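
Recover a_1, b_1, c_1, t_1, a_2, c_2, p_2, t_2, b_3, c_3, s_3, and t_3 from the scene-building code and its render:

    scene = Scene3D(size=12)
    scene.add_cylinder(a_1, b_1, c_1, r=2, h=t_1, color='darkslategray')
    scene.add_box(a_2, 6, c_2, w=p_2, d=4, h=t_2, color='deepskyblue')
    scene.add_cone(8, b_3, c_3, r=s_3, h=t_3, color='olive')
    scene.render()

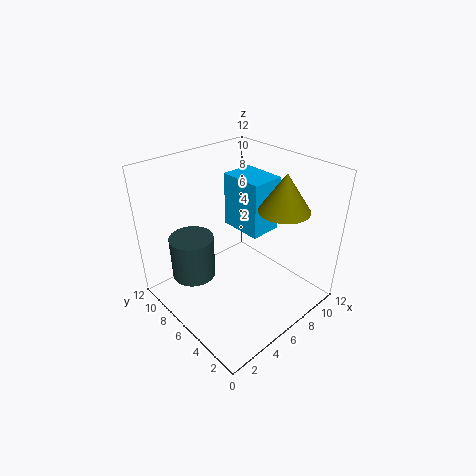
a_1 = 4, b_1 = 10, c_1 = 1, t_1 = 4, a_2 = 8, c_2 = 5, p_2 = 3, t_2 = 5, b_3 = 3, c_3 = 9, s_3 = 2, t_3 = 3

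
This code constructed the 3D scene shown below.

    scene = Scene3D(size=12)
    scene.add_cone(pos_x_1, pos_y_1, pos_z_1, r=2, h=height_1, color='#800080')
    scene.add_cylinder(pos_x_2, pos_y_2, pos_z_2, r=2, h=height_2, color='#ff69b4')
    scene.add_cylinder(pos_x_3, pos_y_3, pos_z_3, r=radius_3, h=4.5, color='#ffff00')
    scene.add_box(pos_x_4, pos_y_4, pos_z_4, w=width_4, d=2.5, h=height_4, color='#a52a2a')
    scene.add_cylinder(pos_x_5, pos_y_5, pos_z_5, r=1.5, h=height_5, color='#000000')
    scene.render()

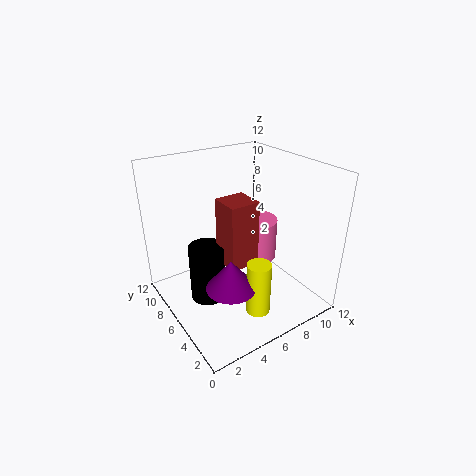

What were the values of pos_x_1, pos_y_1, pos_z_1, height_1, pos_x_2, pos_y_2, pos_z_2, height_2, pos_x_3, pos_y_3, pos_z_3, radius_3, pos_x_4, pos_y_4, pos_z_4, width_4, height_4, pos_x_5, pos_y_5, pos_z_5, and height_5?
pos_x_1 = 4; pos_y_1 = 4; pos_z_1 = 3; height_1 = 2.5; pos_x_2 = 8; pos_y_2 = 6.5; pos_z_2 = 3.5; height_2 = 3.5; pos_x_3 = 6; pos_y_3 = 3; pos_z_3 = 0.5; radius_3 = 1; pos_x_4 = 4.5; pos_y_4 = 4.5; pos_z_4 = 4; width_4 = 2.5; height_4 = 5.5; pos_x_5 = 3.5; pos_y_5 = 7; pos_z_5 = 0.5; height_5 = 5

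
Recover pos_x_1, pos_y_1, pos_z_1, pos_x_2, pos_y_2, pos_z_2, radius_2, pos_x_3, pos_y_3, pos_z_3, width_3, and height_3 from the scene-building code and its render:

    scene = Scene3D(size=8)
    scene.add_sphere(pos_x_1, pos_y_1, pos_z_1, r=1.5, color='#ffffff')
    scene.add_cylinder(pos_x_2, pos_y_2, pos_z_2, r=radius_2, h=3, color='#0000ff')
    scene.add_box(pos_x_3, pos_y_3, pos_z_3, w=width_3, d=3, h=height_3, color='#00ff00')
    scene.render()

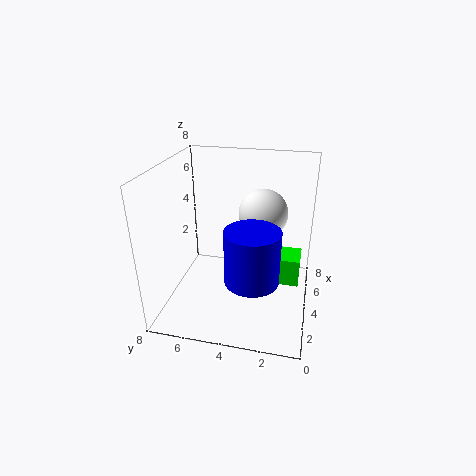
pos_x_1 = 6.5; pos_y_1 = 3; pos_z_1 = 4.5; pos_x_2 = 3; pos_y_2 = 3; pos_z_2 = 2; radius_2 = 1.5; pos_x_3 = 3; pos_y_3 = 0.5; pos_z_3 = 2; width_3 = 1.5; height_3 = 1.5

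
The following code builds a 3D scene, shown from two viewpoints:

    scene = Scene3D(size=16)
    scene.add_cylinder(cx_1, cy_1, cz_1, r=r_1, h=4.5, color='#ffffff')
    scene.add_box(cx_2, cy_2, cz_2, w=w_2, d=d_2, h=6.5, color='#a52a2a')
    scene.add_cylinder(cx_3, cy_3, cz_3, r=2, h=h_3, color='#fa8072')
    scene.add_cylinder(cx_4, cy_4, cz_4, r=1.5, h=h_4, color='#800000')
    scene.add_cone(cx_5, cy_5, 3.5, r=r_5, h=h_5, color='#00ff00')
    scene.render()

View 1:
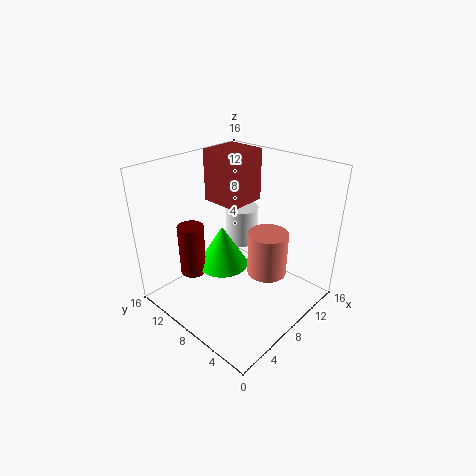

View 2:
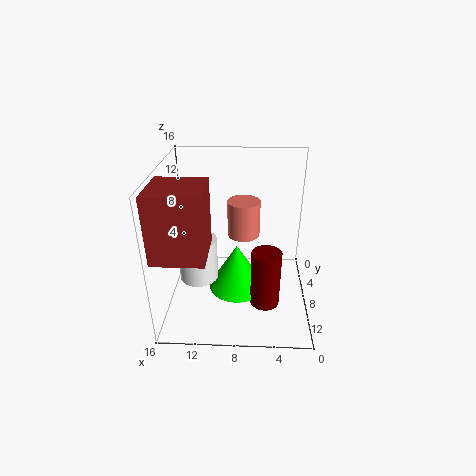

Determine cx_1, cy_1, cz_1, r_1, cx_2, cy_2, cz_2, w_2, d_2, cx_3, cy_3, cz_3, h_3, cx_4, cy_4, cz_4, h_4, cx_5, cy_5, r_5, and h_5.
cx_1 = 12; cy_1 = 11; cz_1 = 5; r_1 = 2; cx_2 = 10.5; cy_2 = 11; cz_2 = 9.5; w_2 = 5; d_2 = 5; cx_3 = 7.5; cy_3 = 3.5; cz_3 = 6; h_3 = 4.5; cx_4 = 5; cy_4 = 12.5; cz_4 = 3; h_4 = 6; cx_5 = 8; cy_5 = 10.5; r_5 = 3; h_5 = 5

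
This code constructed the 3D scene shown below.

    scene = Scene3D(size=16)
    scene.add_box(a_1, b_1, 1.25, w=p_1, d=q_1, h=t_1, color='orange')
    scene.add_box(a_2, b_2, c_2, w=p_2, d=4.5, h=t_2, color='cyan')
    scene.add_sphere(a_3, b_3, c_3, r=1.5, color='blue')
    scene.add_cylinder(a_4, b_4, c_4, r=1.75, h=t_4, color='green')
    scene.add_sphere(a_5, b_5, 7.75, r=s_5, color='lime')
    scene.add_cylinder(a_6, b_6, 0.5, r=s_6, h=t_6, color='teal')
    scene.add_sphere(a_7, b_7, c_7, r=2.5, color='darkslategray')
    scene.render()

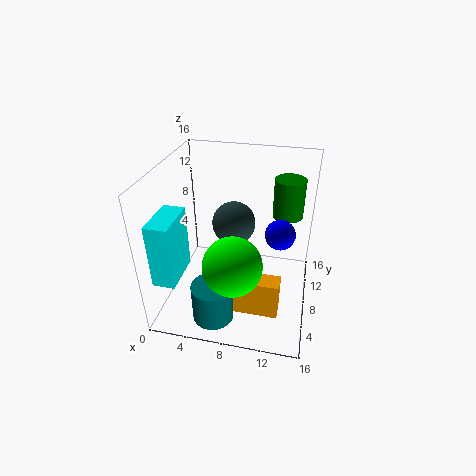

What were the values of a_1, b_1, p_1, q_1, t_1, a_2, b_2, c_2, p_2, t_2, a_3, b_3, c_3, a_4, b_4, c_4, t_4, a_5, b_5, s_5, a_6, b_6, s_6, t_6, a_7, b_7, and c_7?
a_1 = 8; b_1 = 3.5; p_1 = 5.25; q_1 = 2; t_1 = 4.25; a_2 = 1.25; b_2 = 0.25; c_2 = 6.5; p_2 = 2.25; t_2 = 6.5; a_3 = 12.75; b_3 = 5.75; c_3 = 10.5; a_4 = 13; b_4 = 12; c_4 = 9.25; t_4 = 4.5; a_5 = 8.5; b_5 = 3.25; s_5 = 3; a_6 = 6.25; b_6 = 3.25; s_6 = 2.25; t_6 = 4.25; a_7 = 7; b_7 = 10.25; c_7 = 8.5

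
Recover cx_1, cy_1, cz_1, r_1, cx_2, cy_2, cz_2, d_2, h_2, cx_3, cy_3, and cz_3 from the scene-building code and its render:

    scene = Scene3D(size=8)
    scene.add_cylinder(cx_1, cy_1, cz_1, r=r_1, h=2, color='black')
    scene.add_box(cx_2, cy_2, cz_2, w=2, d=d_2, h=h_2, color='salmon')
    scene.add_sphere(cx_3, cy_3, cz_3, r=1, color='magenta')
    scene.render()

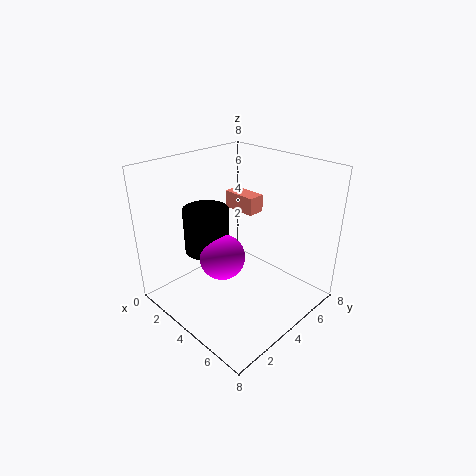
cx_1 = 5, cy_1 = 1, cz_1 = 5, r_1 = 1, cx_2 = 2, cy_2 = 5, cz_2 = 5, d_2 = 1, h_2 = 1, cx_3 = 6, cy_3 = 1, cz_3 = 5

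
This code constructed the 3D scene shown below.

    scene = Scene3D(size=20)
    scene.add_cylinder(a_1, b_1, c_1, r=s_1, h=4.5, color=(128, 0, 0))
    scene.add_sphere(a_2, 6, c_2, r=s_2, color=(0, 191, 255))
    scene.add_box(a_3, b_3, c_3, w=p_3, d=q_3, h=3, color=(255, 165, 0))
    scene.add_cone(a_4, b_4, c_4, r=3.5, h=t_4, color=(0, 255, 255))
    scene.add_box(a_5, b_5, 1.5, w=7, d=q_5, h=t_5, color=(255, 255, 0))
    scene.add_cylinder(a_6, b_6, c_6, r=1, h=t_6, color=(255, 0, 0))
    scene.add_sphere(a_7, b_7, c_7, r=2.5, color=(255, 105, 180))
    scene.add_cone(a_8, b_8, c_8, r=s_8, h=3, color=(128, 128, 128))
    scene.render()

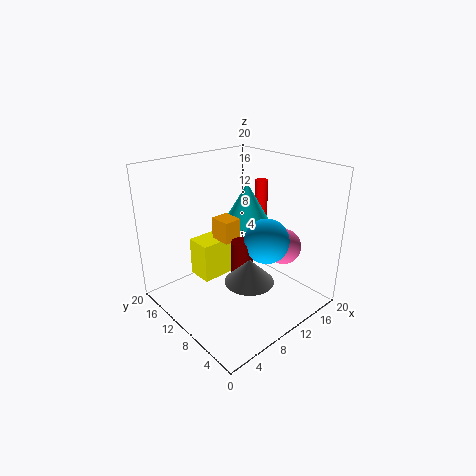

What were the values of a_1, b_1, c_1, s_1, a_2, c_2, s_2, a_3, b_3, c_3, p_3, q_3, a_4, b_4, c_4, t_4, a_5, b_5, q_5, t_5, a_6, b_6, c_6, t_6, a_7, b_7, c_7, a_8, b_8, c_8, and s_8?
a_1 = 9, b_1 = 8, c_1 = 6, s_1 = 1.5, a_2 = 11.5, c_2 = 10.5, s_2 = 3, a_3 = 7.5, b_3 = 9.5, c_3 = 10, p_3 = 2.5, q_3 = 3, a_4 = 14, b_4 = 12.5, c_4 = 10.5, t_4 = 6, a_5 = 7.5, b_5 = 14.5, q_5 = 4, t_5 = 6, a_6 = 18, b_6 = 13.5, c_6 = 7, t_6 = 9, a_7 = 15, b_7 = 6, c_7 = 8.5, a_8 = 6.5, b_8 = 4, c_8 = 7.5, s_8 = 3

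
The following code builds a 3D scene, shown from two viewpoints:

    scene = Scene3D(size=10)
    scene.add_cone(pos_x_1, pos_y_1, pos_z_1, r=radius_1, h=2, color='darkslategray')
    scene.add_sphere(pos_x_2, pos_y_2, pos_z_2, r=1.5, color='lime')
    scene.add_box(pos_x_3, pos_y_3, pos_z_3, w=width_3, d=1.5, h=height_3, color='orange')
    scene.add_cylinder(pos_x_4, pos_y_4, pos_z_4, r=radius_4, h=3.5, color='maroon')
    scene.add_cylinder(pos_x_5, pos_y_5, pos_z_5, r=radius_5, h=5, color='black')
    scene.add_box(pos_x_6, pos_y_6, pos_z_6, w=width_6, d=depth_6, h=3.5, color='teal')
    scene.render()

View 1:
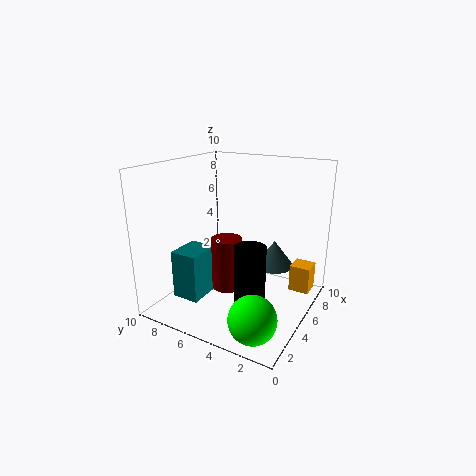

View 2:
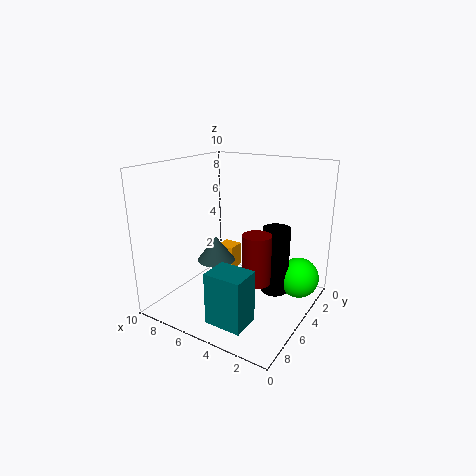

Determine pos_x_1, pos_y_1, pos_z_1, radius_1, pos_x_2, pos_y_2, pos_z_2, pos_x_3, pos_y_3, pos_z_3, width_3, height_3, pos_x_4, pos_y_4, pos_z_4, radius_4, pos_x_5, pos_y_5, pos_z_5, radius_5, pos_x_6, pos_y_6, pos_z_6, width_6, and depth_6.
pos_x_1 = 8; pos_y_1 = 3.5; pos_z_1 = 2; radius_1 = 1.5; pos_x_2 = 1.5; pos_y_2 = 2; pos_z_2 = 1.5; pos_x_3 = 7.5; pos_y_3 = 0.5; pos_z_3 = 0.5; width_3 = 1.5; height_3 = 2; pos_x_4 = 3.5; pos_y_4 = 5; pos_z_4 = 2; radius_4 = 1; pos_x_5 = 3; pos_y_5 = 3; pos_z_5 = 0.5; radius_5 = 1; pos_x_6 = 2.5; pos_y_6 = 7; pos_z_6 = 0.5; width_6 = 2.5; depth_6 = 2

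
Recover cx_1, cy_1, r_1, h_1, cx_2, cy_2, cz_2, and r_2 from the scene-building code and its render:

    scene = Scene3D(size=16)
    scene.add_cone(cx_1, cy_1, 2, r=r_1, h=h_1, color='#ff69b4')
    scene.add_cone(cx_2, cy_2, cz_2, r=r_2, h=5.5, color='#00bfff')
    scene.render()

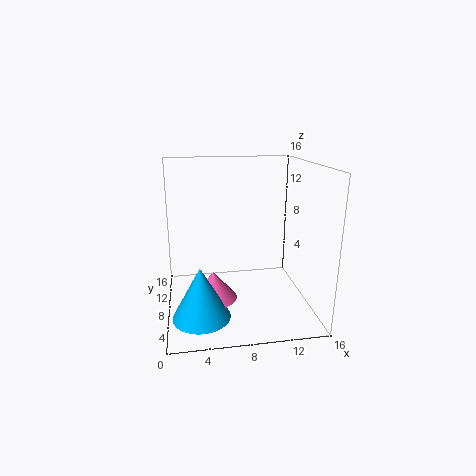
cx_1 = 5, cy_1 = 6, r_1 = 2.5, h_1 = 3, cx_2 = 3.5, cy_2 = 4, cz_2 = 1, r_2 = 3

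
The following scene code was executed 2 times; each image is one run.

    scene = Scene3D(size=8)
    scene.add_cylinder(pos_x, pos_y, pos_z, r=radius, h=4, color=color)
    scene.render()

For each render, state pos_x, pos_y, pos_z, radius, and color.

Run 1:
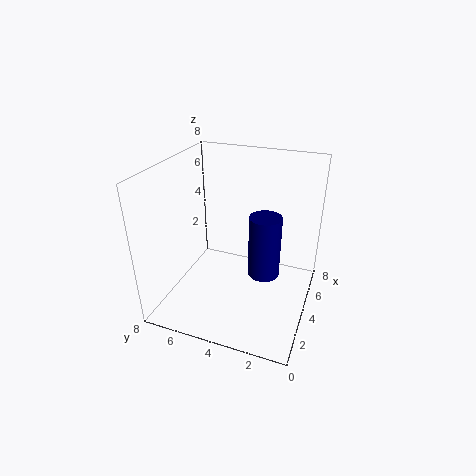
pos_x = 6, pos_y = 3, pos_z = 0.5, radius = 1, color = 'navy'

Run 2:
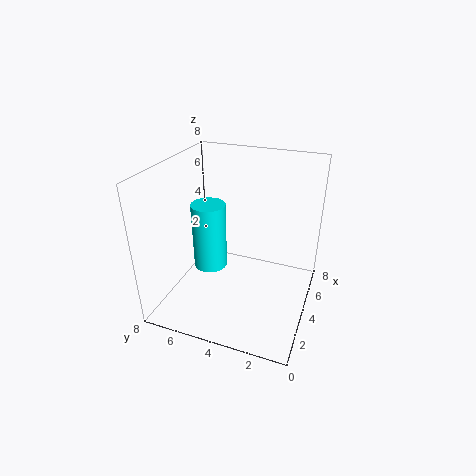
pos_x = 4.5, pos_y = 6, pos_z = 1.5, radius = 1, color = 'cyan'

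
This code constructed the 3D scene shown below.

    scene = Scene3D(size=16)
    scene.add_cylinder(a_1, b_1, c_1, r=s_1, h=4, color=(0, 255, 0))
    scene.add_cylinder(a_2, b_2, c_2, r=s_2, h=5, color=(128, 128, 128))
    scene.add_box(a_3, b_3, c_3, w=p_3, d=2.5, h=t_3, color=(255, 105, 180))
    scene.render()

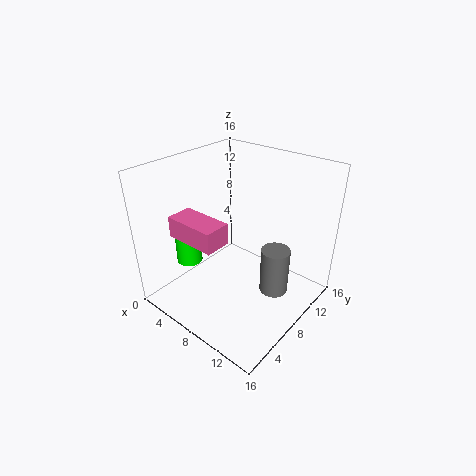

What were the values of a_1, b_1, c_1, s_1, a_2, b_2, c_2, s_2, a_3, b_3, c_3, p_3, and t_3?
a_1 = 2.5
b_1 = 5.5
c_1 = 4
s_1 = 1.5
a_2 = 13
b_2 = 8
c_2 = 3.5
s_2 = 1.5
a_3 = 6
b_3 = 0.5
c_3 = 11
p_3 = 5
t_3 = 2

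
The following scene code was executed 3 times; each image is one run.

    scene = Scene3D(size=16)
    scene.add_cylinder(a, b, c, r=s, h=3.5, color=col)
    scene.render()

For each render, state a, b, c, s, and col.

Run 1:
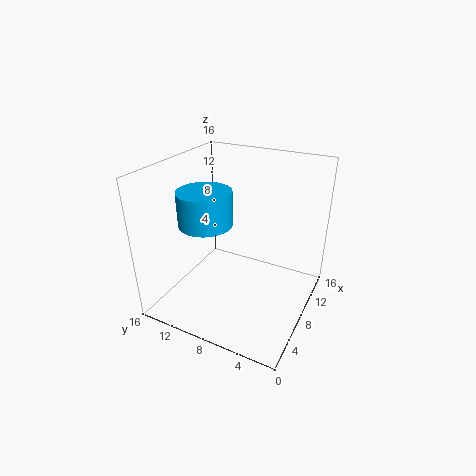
a = 4.75, b = 10, c = 10.75, s = 2.75, col = 'deepskyblue'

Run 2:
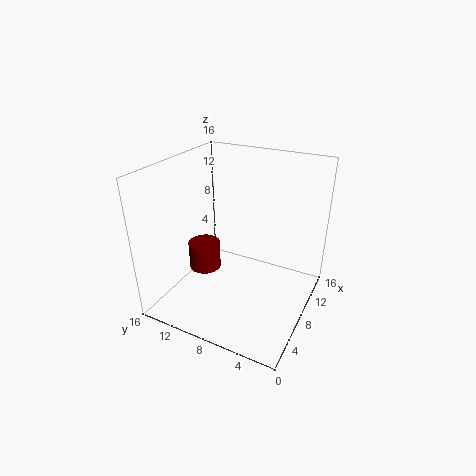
a = 9.75, b = 13.75, c = 1.5, s = 2, col = 'maroon'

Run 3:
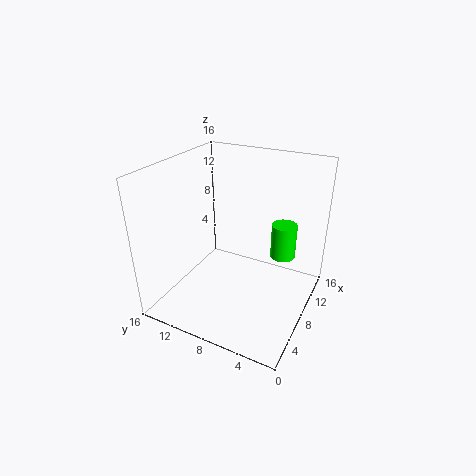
a = 7.25, b = 2.5, c = 7.75, s = 1.25, col = 'lime'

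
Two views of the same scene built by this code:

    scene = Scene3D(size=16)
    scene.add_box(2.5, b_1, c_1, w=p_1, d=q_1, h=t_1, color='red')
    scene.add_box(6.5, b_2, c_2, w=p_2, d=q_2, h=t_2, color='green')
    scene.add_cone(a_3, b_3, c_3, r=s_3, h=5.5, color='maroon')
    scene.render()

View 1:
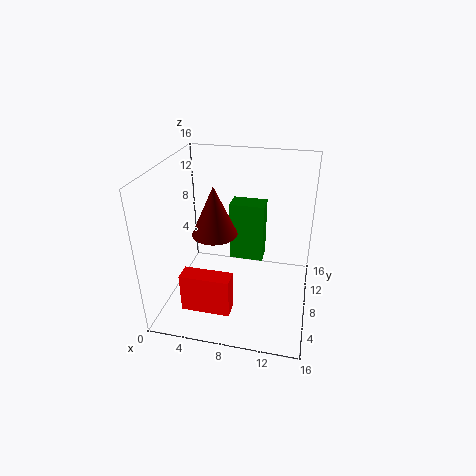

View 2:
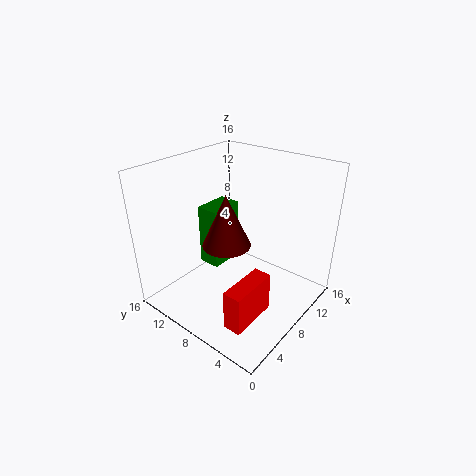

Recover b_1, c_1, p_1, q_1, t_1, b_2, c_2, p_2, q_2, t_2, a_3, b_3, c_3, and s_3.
b_1 = 3.5, c_1 = 0.5, p_1 = 5.5, q_1 = 2, t_1 = 4.5, b_2 = 10, c_2 = 4, p_2 = 4, q_2 = 2.5, t_2 = 7, a_3 = 5.5, b_3 = 7.5, c_3 = 8.5, s_3 = 2.5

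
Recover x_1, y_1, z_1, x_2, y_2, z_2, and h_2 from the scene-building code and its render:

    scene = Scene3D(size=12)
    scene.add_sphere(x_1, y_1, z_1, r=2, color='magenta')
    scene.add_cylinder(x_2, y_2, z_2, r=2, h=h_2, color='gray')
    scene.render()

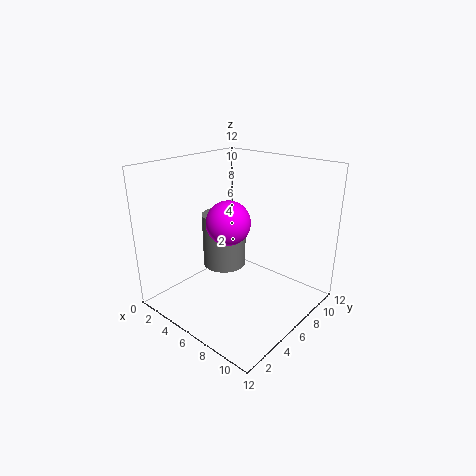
x_1 = 4
y_1 = 7
z_1 = 6.5
x_2 = 3
y_2 = 7.5
z_2 = 2
h_2 = 5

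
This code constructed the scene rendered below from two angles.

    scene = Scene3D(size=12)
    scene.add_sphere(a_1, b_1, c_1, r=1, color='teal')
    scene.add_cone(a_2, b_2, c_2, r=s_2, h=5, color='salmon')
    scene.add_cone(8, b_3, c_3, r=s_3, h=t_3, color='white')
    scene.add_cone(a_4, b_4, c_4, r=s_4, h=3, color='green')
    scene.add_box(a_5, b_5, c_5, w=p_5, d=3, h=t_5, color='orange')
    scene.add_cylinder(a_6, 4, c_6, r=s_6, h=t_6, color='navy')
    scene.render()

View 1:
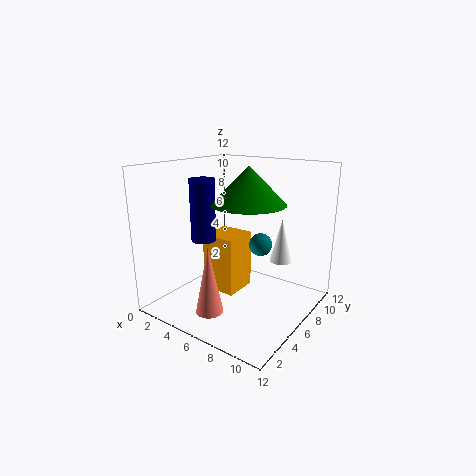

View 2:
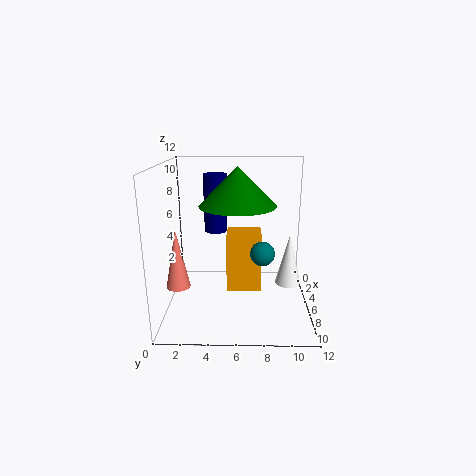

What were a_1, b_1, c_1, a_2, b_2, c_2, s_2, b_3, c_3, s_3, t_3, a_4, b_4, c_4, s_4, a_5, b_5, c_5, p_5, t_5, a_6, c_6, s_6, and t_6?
a_1 = 7, b_1 = 8, c_1 = 5, a_2 = 7, b_2 = 1, c_2 = 2, s_2 = 1, b_3 = 10, c_3 = 3, s_3 = 1, t_3 = 4, a_4 = 7, b_4 = 6, c_4 = 9, s_4 = 3, a_5 = 3, b_5 = 5, c_5 = 1, p_5 = 3, t_5 = 5, a_6 = 4, c_6 = 6, s_6 = 1, t_6 = 5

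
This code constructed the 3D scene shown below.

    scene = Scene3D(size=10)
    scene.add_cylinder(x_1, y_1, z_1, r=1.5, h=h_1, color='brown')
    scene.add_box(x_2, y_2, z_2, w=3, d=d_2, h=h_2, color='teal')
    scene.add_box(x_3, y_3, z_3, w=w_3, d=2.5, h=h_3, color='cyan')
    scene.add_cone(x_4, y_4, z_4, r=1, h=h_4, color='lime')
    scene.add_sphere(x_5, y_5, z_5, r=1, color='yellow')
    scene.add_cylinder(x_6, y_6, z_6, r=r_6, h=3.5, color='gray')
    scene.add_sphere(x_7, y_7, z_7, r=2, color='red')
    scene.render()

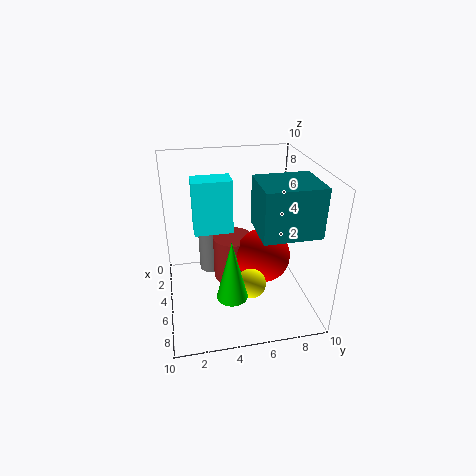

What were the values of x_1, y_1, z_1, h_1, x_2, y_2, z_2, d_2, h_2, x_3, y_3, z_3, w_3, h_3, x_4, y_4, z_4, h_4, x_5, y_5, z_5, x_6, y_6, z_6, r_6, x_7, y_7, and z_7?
x_1 = 3
y_1 = 5
z_1 = 0.5
h_1 = 3.5
x_2 = 6.5
y_2 = 5.5
z_2 = 7
d_2 = 3.5
h_2 = 3
x_3 = 4.5
y_3 = 2
z_3 = 6
w_3 = 1.5
h_3 = 3.5
x_4 = 8
y_4 = 4
z_4 = 2.5
h_4 = 4
x_5 = 7
y_5 = 5.5
z_5 = 2.5
x_6 = 1.5
y_6 = 3.5
z_6 = 0.5
r_6 = 1
x_7 = 4.5
y_7 = 7
z_7 = 3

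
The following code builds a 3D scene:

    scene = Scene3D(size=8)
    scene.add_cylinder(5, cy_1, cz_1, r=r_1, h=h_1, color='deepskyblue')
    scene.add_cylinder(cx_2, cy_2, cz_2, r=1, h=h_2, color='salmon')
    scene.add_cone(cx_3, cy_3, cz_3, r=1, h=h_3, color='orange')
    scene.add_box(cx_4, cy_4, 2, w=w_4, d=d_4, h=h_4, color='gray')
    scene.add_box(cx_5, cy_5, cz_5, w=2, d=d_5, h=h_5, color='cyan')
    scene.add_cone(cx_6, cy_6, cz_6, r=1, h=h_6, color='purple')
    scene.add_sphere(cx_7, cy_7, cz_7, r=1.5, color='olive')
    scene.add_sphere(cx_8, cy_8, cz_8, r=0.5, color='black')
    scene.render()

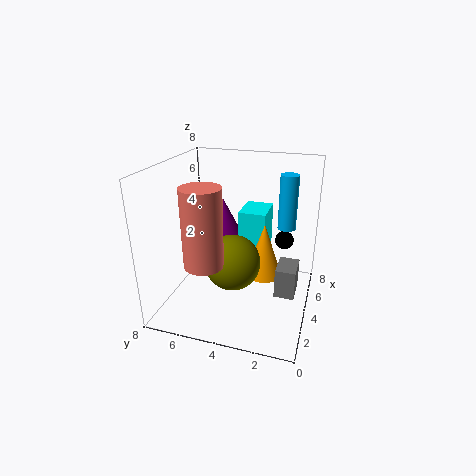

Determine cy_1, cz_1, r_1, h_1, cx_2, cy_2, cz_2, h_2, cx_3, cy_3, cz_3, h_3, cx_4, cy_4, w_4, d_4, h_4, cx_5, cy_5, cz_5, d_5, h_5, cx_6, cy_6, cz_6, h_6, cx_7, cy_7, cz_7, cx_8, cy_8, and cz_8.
cy_1 = 1.5; cz_1 = 4.5; r_1 = 0.5; h_1 = 3; cx_2 = 1.5; cy_2 = 5; cz_2 = 3.5; h_2 = 4; cx_3 = 4; cy_3 = 2.5; cz_3 = 2; h_3 = 3; cx_4 = 2; cy_4 = 0.5; w_4 = 1.5; d_4 = 1; h_4 = 1.5; cx_5 = 4; cy_5 = 2.5; cz_5 = 2; d_5 = 1.5; h_5 = 3.5; cx_6 = 4.5; cy_6 = 5; cz_6 = 4; h_6 = 2; cx_7 = 3; cy_7 = 4; cz_7 = 3; cx_8 = 4.5; cy_8 = 1.5; cz_8 = 4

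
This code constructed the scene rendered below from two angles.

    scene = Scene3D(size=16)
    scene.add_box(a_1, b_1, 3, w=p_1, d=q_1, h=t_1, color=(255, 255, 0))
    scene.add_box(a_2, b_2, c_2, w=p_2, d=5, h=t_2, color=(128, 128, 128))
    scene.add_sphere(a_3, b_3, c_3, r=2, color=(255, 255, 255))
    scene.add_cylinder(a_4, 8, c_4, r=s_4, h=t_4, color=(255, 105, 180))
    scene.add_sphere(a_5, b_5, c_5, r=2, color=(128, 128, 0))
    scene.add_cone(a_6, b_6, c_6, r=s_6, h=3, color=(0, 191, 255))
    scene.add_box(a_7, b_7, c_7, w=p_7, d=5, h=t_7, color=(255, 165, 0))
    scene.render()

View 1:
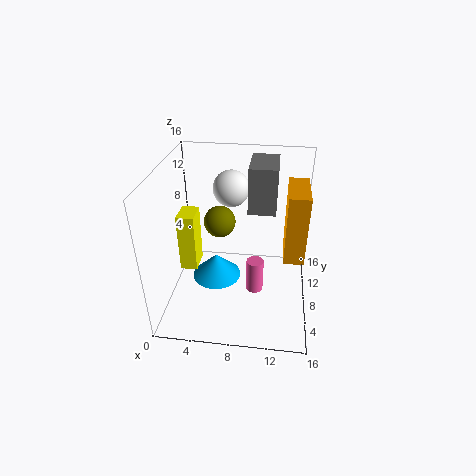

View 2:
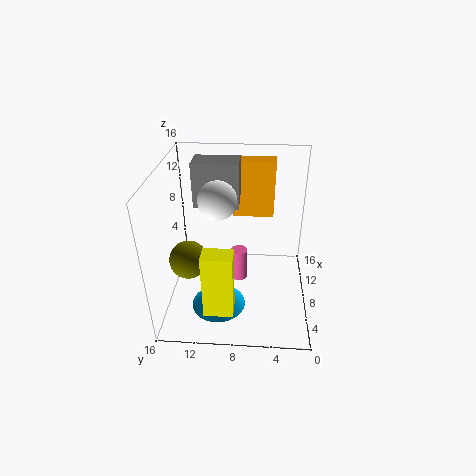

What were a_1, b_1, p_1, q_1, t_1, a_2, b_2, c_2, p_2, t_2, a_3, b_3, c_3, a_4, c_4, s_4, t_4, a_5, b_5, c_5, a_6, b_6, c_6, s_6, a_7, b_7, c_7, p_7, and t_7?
a_1 = 1
b_1 = 8
p_1 = 2
q_1 = 3
t_1 = 7
a_2 = 9
b_2 = 8
c_2 = 11
p_2 = 3
t_2 = 5
a_3 = 7
b_3 = 10
c_3 = 13
a_4 = 10
c_4 = 1
s_4 = 1
t_4 = 4
a_5 = 5
b_5 = 13
c_5 = 7
a_6 = 5
b_6 = 10
c_6 = 1
s_6 = 3
a_7 = 13
b_7 = 4
c_7 = 8
p_7 = 2
t_7 = 7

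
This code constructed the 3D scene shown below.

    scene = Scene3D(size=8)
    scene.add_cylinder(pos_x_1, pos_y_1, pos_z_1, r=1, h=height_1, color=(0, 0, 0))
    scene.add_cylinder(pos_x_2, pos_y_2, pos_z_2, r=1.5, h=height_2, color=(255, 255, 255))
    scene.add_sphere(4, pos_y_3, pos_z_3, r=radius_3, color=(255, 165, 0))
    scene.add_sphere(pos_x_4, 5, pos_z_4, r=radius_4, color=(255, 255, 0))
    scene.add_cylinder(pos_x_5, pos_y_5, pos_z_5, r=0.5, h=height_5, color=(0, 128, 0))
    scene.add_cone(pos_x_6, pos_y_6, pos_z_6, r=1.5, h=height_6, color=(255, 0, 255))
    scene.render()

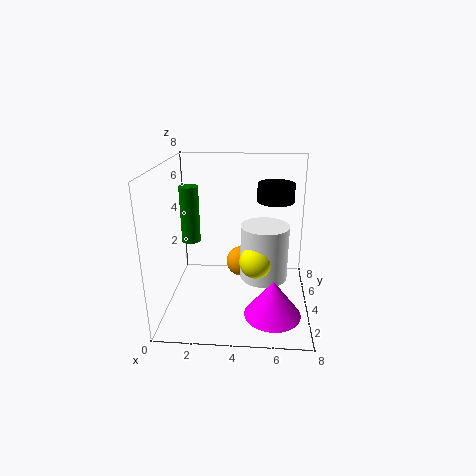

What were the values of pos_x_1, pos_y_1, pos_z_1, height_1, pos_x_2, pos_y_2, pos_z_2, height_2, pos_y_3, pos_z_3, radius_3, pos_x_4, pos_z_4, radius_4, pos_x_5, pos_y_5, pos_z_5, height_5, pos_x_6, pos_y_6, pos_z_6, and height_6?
pos_x_1 = 6
pos_y_1 = 4.5
pos_z_1 = 6
height_1 = 1
pos_x_2 = 5.5
pos_y_2 = 6
pos_z_2 = 0.5
height_2 = 3.5
pos_y_3 = 7
pos_z_3 = 1
radius_3 = 1
pos_x_4 = 5
pos_z_4 = 2
radius_4 = 1
pos_x_5 = 1.5
pos_y_5 = 3.5
pos_z_5 = 4
height_5 = 3
pos_x_6 = 6
pos_y_6 = 2
pos_z_6 = 0.5
height_6 = 2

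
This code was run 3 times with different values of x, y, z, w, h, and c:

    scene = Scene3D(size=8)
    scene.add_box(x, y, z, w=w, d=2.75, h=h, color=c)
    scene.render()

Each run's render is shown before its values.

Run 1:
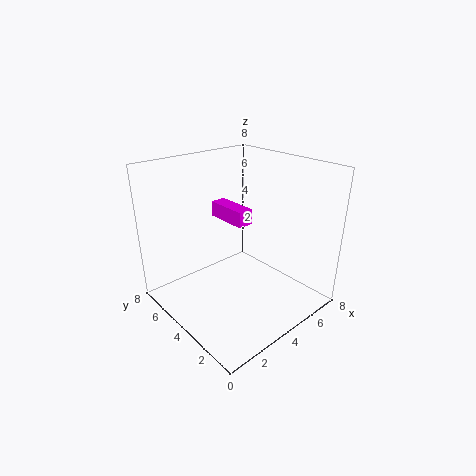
x = 5.25, y = 5.25, z = 3.75, w = 1, h = 1, c = 'magenta'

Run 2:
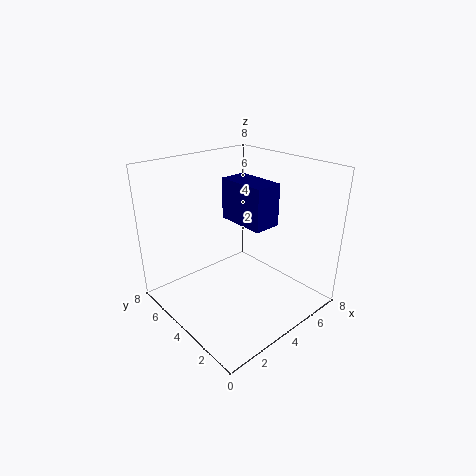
x = 3.75, y = 2.25, z = 5, w = 1.5, h = 2.25, c = 'navy'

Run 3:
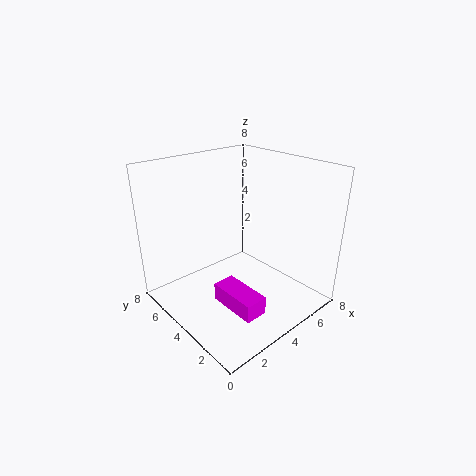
x = 2.25, y = 1.25, z = 0.75, w = 1.25, h = 1, c = 'magenta'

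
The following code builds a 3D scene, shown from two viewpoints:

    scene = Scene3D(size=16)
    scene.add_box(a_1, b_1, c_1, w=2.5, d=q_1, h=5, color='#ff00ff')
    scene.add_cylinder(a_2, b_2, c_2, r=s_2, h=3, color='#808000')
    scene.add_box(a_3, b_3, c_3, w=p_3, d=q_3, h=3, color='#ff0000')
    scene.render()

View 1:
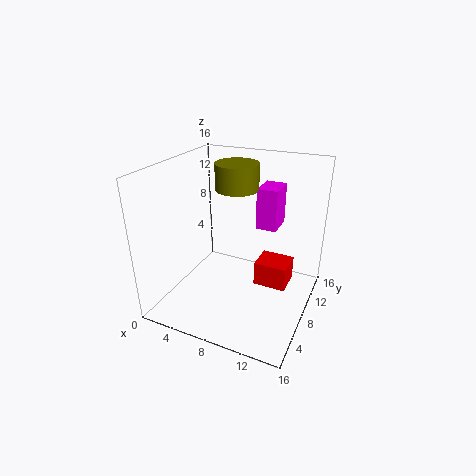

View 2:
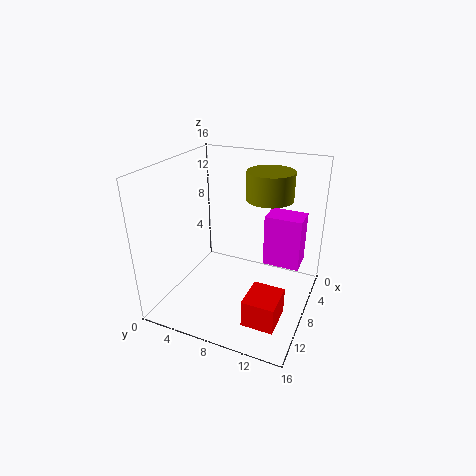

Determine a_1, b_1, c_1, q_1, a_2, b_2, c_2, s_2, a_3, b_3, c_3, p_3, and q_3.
a_1 = 8.5
b_1 = 12
c_1 = 7.5
q_1 = 3.5
a_2 = 6.5
b_2 = 11
c_2 = 12.5
s_2 = 2.5
a_3 = 9
b_3 = 10.5
c_3 = 0.5
p_3 = 4
q_3 = 3.5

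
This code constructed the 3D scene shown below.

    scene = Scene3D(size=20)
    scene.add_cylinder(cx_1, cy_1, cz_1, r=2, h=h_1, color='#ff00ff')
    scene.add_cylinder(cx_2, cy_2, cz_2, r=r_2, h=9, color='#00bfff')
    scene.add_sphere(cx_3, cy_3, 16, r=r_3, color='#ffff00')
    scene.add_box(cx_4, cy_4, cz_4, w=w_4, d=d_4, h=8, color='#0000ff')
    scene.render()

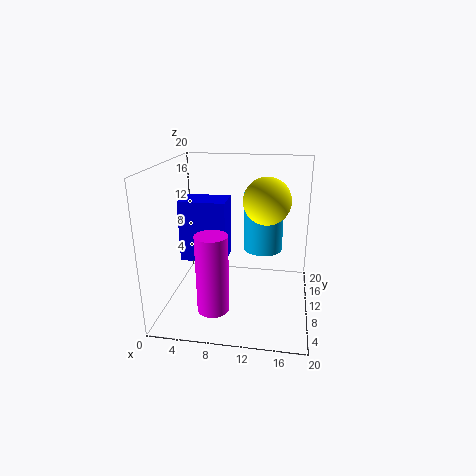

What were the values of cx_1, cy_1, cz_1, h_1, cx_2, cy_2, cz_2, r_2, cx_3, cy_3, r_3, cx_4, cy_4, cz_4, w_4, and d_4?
cx_1 = 8; cy_1 = 3; cz_1 = 3; h_1 = 10; cx_2 = 13; cy_2 = 16; cz_2 = 6; r_2 = 3; cx_3 = 14; cy_3 = 8; r_3 = 3; cx_4 = 3; cy_4 = 6; cz_4 = 8; w_4 = 6; d_4 = 4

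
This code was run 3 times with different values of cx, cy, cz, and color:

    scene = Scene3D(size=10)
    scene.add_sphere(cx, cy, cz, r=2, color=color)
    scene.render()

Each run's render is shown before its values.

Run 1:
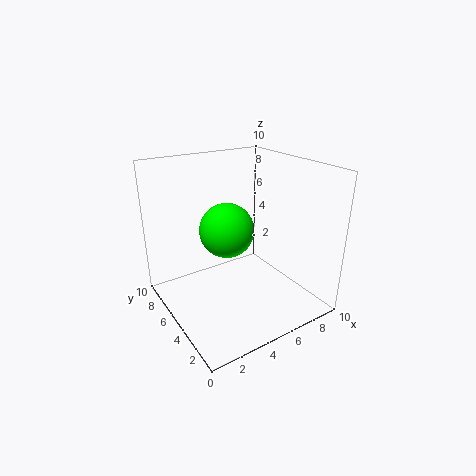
cx = 5; cy = 6.5; cz = 5; color = 'lime'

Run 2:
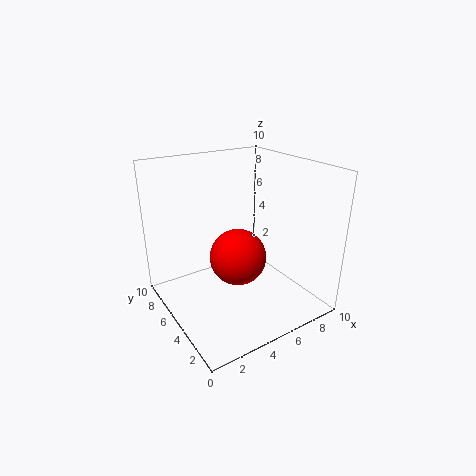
cx = 5; cy = 5; cz = 3.5; color = 'red'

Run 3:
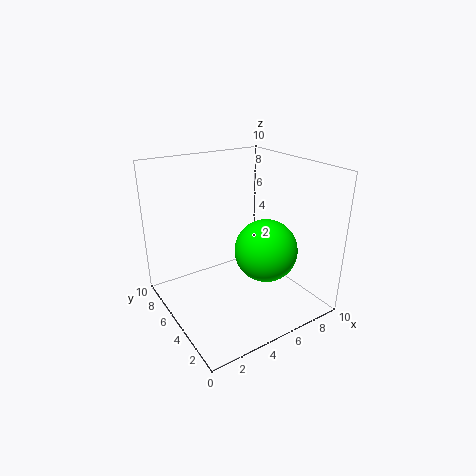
cx = 5.5; cy = 2.5; cz = 5; color = 'lime'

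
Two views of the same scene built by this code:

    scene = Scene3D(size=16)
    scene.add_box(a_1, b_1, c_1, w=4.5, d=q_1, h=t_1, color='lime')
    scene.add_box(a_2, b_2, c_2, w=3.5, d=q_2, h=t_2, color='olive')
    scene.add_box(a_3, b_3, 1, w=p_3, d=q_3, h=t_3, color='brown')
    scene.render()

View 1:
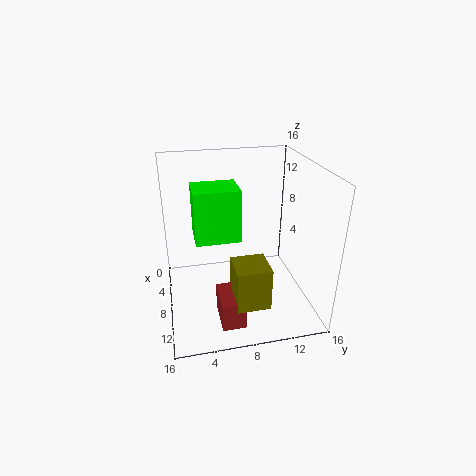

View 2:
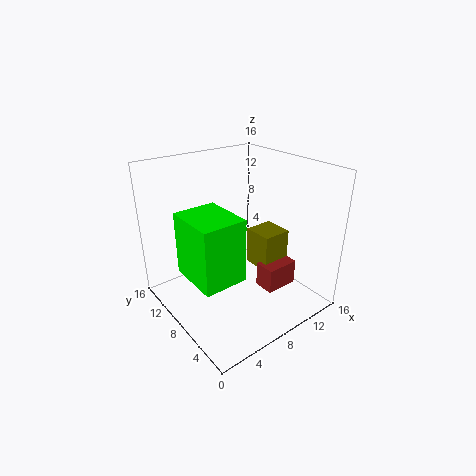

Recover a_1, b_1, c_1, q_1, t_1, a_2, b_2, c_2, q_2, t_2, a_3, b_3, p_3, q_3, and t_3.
a_1 = 1, b_1 = 3.5, c_1 = 6, q_1 = 5.5, t_1 = 6.5, a_2 = 11, b_2 = 6.5, c_2 = 3, q_2 = 3.5, t_2 = 4.5, a_3 = 10.5, b_3 = 5, p_3 = 4, q_3 = 2.5, t_3 = 3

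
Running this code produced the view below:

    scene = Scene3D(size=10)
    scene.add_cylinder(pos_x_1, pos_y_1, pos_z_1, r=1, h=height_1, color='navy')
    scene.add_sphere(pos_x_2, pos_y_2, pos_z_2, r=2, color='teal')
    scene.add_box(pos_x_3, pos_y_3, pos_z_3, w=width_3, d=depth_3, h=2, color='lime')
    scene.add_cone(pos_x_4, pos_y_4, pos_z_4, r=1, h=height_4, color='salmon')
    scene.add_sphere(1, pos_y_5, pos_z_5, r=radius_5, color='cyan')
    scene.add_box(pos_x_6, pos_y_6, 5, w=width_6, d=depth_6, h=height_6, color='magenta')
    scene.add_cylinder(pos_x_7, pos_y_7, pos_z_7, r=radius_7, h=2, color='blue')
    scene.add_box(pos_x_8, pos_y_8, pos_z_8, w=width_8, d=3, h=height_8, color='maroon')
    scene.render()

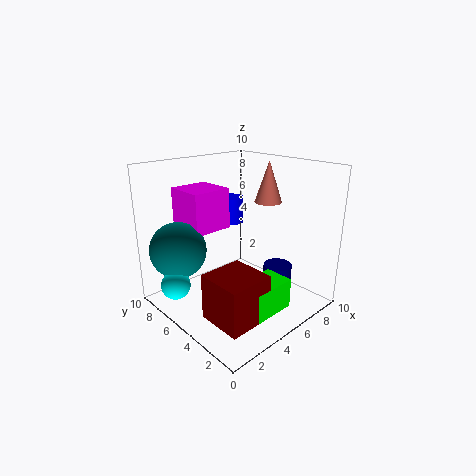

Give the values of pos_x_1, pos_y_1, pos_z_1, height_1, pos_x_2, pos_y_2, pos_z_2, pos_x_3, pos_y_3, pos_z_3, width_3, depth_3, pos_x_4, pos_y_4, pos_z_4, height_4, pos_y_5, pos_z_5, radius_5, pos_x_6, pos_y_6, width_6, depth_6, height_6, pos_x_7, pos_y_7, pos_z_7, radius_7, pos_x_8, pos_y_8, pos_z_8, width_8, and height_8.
pos_x_1 = 7, pos_y_1 = 3, pos_z_1 = 1, height_1 = 2, pos_x_2 = 2, pos_y_2 = 8, pos_z_2 = 4, pos_x_3 = 3, pos_y_3 = 1, pos_z_3 = 1, width_3 = 3, depth_3 = 2, pos_x_4 = 8, pos_y_4 = 5, pos_z_4 = 7, height_4 = 3, pos_y_5 = 7, pos_z_5 = 2, radius_5 = 1, pos_x_6 = 3, pos_y_6 = 7, width_6 = 3, depth_6 = 3, height_6 = 3, pos_x_7 = 7, pos_y_7 = 8, pos_z_7 = 5, radius_7 = 1, pos_x_8 = 1, pos_y_8 = 1, pos_z_8 = 1, width_8 = 3, height_8 = 3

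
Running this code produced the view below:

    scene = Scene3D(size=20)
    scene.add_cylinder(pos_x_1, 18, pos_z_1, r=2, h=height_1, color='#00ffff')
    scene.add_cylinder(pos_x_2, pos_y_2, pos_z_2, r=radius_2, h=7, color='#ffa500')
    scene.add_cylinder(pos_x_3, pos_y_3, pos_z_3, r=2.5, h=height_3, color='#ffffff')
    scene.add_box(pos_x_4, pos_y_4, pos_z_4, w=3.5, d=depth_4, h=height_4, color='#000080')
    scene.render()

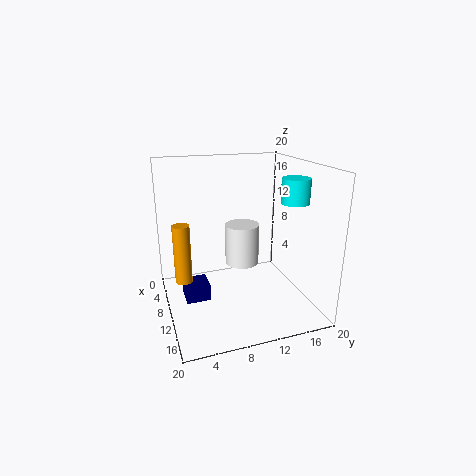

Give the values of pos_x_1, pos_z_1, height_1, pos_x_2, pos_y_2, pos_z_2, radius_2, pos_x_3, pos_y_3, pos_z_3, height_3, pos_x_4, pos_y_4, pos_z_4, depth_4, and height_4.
pos_x_1 = 11
pos_z_1 = 14.5
height_1 = 3.5
pos_x_2 = 15
pos_y_2 = 1.5
pos_z_2 = 7.5
radius_2 = 1
pos_x_3 = 7.5
pos_y_3 = 11.5
pos_z_3 = 5
height_3 = 6
pos_x_4 = 6
pos_y_4 = 2.5
pos_z_4 = 0.5
depth_4 = 3.5
height_4 = 2.5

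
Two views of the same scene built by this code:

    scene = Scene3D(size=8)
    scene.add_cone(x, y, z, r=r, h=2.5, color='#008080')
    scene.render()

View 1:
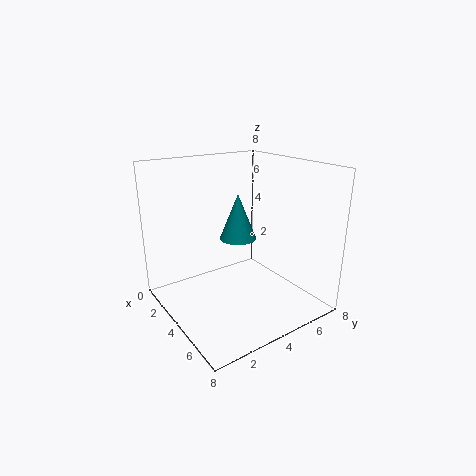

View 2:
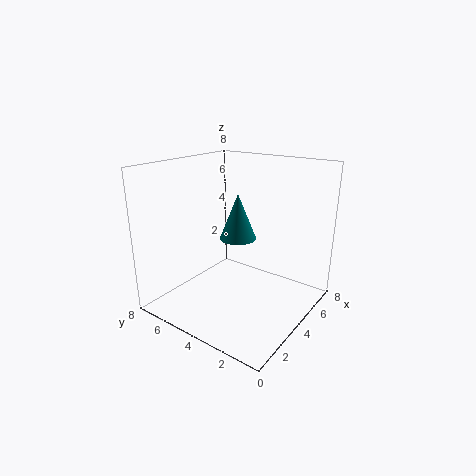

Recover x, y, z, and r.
x = 4; y = 4; z = 4; r = 1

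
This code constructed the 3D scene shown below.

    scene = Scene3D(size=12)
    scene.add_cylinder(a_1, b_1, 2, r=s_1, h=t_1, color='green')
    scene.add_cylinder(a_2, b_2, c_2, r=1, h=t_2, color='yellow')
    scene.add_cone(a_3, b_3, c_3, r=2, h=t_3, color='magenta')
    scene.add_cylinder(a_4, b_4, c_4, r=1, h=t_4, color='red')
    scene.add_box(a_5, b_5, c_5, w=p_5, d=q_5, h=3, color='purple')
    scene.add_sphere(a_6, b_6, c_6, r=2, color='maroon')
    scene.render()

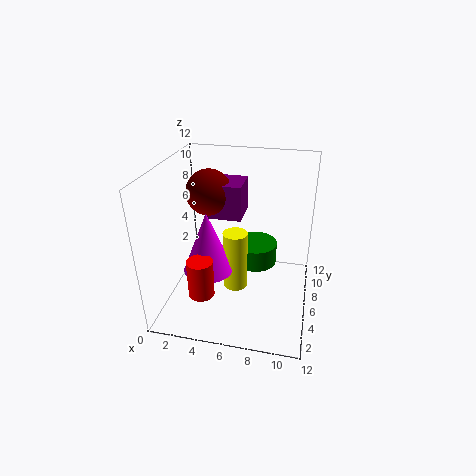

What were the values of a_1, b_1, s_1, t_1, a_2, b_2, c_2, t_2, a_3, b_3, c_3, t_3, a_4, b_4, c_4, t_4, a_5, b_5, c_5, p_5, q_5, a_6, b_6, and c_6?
a_1 = 7; b_1 = 9; s_1 = 2; t_1 = 2; a_2 = 6; b_2 = 5; c_2 = 2; t_2 = 5; a_3 = 4; b_3 = 4; c_3 = 4; t_3 = 5; a_4 = 4; b_4 = 2; c_4 = 3; t_4 = 3; a_5 = 3; b_5 = 7; c_5 = 7; p_5 = 3; q_5 = 3; a_6 = 3; b_6 = 8; c_6 = 9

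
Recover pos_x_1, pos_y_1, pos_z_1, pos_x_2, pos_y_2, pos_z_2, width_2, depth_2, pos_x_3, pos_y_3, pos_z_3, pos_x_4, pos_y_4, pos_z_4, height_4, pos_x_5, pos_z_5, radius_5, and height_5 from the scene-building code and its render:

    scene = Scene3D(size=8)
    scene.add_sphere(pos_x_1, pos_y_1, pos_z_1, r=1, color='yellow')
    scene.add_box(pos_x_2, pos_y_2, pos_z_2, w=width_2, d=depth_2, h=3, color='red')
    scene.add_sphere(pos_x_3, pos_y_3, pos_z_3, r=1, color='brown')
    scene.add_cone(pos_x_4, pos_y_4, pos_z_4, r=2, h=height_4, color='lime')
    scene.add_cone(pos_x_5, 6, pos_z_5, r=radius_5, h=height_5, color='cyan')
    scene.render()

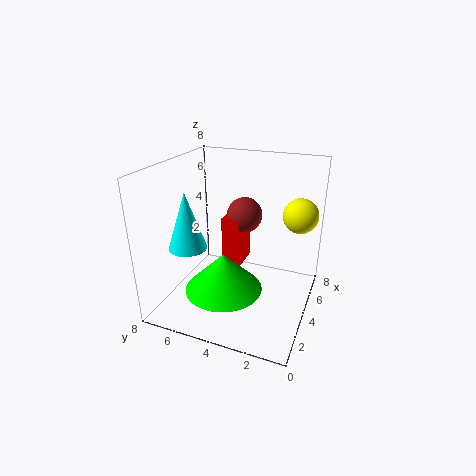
pos_x_1 = 6, pos_y_1 = 1, pos_z_1 = 5, pos_x_2 = 4, pos_y_2 = 4, pos_z_2 = 2, width_2 = 2, depth_2 = 1, pos_x_3 = 5, pos_y_3 = 4, pos_z_3 = 5, pos_x_4 = 2, pos_y_4 = 4, pos_z_4 = 2, height_4 = 2, pos_x_5 = 2, pos_z_5 = 4, radius_5 = 1, height_5 = 3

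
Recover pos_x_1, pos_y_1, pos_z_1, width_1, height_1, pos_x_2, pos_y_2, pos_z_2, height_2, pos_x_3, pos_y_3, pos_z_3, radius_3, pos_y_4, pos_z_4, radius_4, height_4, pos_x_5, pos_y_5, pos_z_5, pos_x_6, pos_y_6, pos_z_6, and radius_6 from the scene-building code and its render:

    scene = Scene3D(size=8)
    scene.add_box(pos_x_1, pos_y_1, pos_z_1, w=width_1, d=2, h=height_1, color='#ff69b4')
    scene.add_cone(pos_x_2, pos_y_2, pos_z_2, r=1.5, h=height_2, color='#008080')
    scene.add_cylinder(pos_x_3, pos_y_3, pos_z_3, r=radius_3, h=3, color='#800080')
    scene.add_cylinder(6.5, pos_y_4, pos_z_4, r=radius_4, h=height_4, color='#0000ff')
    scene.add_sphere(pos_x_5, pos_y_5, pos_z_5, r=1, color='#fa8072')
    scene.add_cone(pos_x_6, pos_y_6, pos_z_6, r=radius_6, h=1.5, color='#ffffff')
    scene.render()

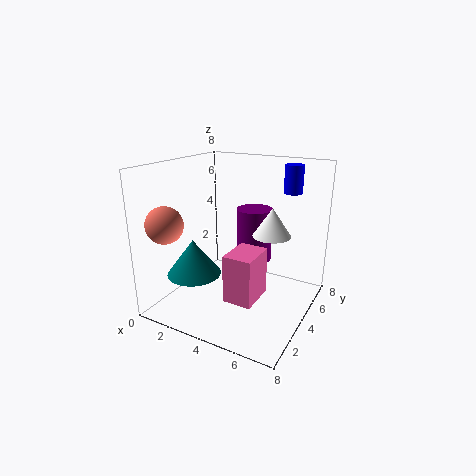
pos_x_1 = 4.5
pos_y_1 = 1.5
pos_z_1 = 1.5
width_1 = 1.5
height_1 = 2.5
pos_x_2 = 2
pos_y_2 = 2.5
pos_z_2 = 2
height_2 = 2
pos_x_3 = 4.5
pos_y_3 = 5
pos_z_3 = 2.5
radius_3 = 1
pos_y_4 = 5.5
pos_z_4 = 6.5
radius_4 = 0.5
height_4 = 1.5
pos_x_5 = 1
pos_y_5 = 1.5
pos_z_5 = 5
pos_x_6 = 6
pos_y_6 = 4
pos_z_6 = 4.5
radius_6 = 1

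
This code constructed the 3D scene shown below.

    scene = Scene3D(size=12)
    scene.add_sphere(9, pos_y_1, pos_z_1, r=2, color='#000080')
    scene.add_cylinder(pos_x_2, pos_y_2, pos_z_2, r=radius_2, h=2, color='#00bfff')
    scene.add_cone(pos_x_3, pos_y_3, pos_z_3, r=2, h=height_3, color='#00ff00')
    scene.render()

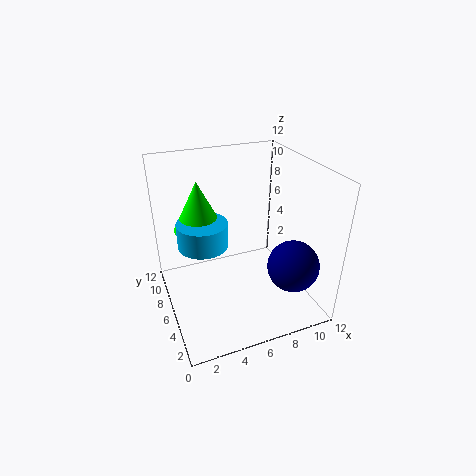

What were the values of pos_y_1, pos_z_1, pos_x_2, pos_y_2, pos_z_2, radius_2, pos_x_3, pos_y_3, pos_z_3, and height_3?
pos_y_1 = 2; pos_z_1 = 5; pos_x_2 = 3; pos_y_2 = 6; pos_z_2 = 6; radius_2 = 2; pos_x_3 = 3; pos_y_3 = 7; pos_z_3 = 7; height_3 = 4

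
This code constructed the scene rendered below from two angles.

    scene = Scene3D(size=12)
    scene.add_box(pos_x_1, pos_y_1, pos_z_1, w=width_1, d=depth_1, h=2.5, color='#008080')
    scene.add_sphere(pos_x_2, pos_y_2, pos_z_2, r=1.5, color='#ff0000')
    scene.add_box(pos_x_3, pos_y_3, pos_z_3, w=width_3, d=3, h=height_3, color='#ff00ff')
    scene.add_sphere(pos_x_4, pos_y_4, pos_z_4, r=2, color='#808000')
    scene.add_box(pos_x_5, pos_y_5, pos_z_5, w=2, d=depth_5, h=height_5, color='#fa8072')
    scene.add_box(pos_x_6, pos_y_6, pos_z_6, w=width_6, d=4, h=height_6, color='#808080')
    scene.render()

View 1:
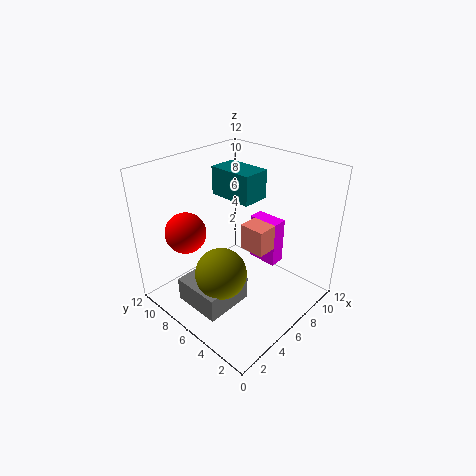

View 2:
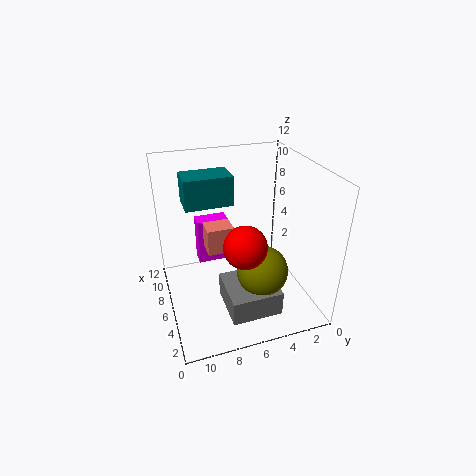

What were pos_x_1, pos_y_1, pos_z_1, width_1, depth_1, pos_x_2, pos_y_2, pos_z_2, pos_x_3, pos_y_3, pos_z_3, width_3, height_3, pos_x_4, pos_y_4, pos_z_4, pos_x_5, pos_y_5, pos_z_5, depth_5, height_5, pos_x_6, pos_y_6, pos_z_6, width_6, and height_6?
pos_x_1 = 7
pos_y_1 = 6
pos_z_1 = 8.5
width_1 = 2.5
depth_1 = 4
pos_x_2 = 1.5
pos_y_2 = 7
pos_z_2 = 8
pos_x_3 = 10.5
pos_y_3 = 5.5
pos_z_3 = 1
width_3 = 1.5
height_3 = 4.5
pos_x_4 = 3
pos_y_4 = 5
pos_z_4 = 4.5
pos_x_5 = 8.5
pos_y_5 = 5.5
pos_z_5 = 3
depth_5 = 2.5
height_5 = 2.5
pos_x_6 = 1
pos_y_6 = 4
pos_z_6 = 1.5
width_6 = 4
height_6 = 2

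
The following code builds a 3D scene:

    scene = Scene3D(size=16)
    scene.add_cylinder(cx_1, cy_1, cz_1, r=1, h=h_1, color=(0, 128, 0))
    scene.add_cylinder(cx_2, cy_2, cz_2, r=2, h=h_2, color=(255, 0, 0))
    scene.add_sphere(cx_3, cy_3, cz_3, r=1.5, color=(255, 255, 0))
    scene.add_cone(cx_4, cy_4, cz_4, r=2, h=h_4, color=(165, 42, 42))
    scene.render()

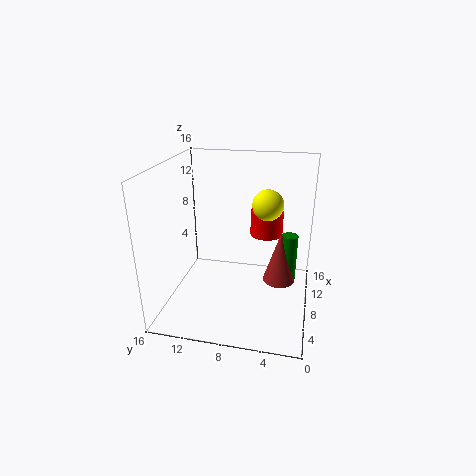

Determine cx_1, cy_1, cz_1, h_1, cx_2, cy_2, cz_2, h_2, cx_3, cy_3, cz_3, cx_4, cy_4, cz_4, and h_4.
cx_1 = 12, cy_1 = 2.5, cz_1 = 1, h_1 = 6, cx_2 = 13, cy_2 = 5.5, cz_2 = 6.5, h_2 = 3, cx_3 = 5.5, cy_3 = 4.5, cz_3 = 13, cx_4 = 11.5, cy_4 = 3.5, cz_4 = 1, h_4 = 6.5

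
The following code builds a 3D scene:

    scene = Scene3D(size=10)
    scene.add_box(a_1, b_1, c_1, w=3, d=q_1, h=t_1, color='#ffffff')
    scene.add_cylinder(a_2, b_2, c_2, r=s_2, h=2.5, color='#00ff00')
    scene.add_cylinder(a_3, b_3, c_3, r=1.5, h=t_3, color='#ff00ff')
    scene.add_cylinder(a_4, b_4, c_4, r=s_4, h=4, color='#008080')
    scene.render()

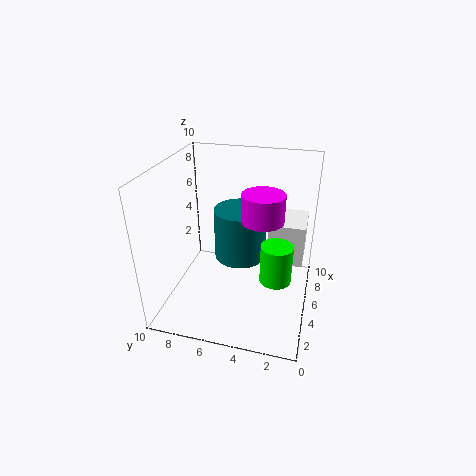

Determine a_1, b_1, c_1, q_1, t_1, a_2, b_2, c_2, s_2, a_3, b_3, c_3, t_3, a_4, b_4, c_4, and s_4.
a_1 = 5.5, b_1 = 0.5, c_1 = 3, q_1 = 2.5, t_1 = 3, a_2 = 3, b_2 = 2, c_2 = 3.5, s_2 = 1, a_3 = 6, b_3 = 3.5, c_3 = 6, t_3 = 2, a_4 = 7.5, b_4 = 5.5, c_4 = 2, s_4 = 2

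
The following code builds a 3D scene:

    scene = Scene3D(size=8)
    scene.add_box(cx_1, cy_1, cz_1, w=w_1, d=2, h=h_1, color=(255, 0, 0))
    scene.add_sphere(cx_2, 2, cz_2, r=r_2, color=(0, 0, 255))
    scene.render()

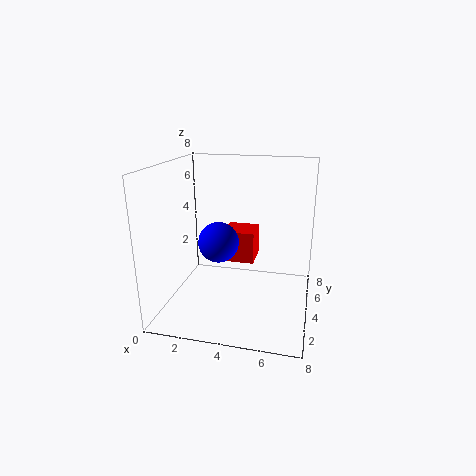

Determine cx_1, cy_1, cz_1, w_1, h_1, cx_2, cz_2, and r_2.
cx_1 = 2.5, cy_1 = 6, cz_1 = 1.5, w_1 = 2, h_1 = 2, cx_2 = 3.5, cz_2 = 4.5, r_2 = 1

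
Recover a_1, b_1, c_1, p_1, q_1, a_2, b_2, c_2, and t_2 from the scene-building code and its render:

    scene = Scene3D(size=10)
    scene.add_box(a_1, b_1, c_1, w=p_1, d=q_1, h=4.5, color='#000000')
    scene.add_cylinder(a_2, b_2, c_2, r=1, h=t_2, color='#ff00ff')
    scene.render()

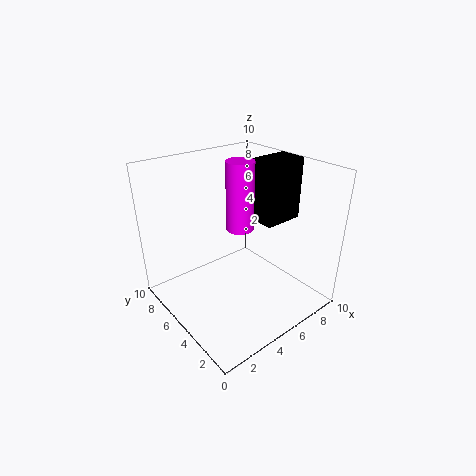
a_1 = 7, b_1 = 4, c_1 = 5.5, p_1 = 3, q_1 = 2, a_2 = 6, b_2 = 6, c_2 = 5, t_2 = 5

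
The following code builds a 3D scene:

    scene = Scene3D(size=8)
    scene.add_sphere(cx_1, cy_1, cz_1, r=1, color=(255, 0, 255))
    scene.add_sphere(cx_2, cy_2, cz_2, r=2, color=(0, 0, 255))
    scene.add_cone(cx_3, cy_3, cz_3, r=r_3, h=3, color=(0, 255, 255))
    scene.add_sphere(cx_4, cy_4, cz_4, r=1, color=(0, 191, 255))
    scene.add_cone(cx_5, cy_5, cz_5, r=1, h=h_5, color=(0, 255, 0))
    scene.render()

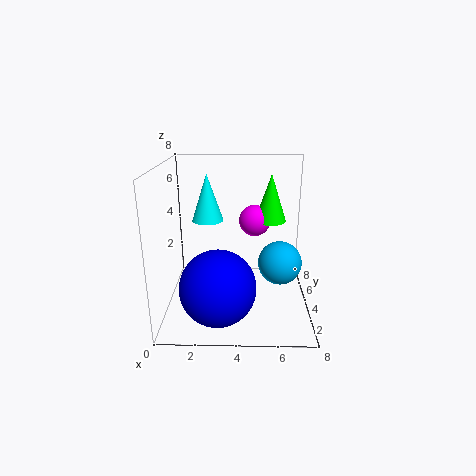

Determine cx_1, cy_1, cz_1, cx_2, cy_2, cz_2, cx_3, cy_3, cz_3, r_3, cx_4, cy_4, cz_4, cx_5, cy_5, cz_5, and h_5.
cx_1 = 5; cy_1 = 7; cz_1 = 4; cx_2 = 3; cy_2 = 2; cz_2 = 2; cx_3 = 2; cy_3 = 7; cz_3 = 4; r_3 = 1; cx_4 = 6; cy_4 = 1; cz_4 = 4; cx_5 = 6; cy_5 = 7; cz_5 = 4; h_5 = 3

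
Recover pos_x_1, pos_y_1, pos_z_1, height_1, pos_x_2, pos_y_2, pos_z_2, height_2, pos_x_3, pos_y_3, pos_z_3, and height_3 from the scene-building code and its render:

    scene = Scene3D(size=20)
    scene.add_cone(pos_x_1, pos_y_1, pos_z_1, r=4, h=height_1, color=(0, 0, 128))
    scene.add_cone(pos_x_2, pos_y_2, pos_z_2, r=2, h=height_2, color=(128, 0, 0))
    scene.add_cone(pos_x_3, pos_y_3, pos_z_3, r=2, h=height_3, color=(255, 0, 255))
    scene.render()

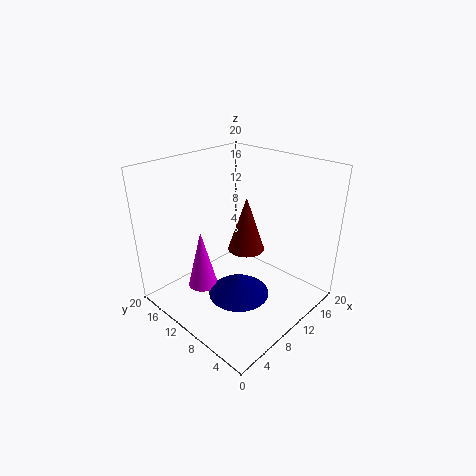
pos_x_1 = 7; pos_y_1 = 7; pos_z_1 = 4; height_1 = 3; pos_x_2 = 5; pos_y_2 = 4; pos_z_2 = 13; height_2 = 6; pos_x_3 = 5; pos_y_3 = 12; pos_z_3 = 4; height_3 = 8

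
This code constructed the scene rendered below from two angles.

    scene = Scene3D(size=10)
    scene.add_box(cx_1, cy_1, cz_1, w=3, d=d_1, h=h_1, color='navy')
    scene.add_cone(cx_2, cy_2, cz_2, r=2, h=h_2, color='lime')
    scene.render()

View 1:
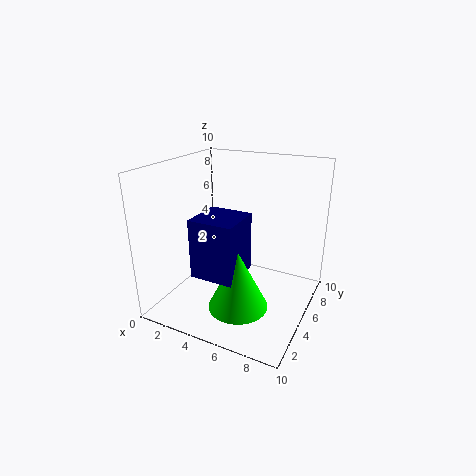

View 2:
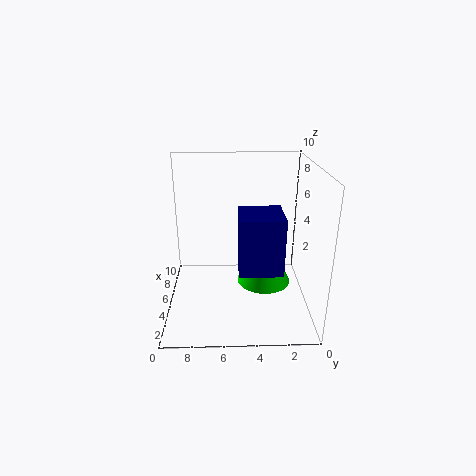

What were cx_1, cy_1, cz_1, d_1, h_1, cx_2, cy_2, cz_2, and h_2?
cx_1 = 3, cy_1 = 2, cz_1 = 3, d_1 = 3, h_1 = 4, cx_2 = 6, cy_2 = 3, cz_2 = 1, h_2 = 4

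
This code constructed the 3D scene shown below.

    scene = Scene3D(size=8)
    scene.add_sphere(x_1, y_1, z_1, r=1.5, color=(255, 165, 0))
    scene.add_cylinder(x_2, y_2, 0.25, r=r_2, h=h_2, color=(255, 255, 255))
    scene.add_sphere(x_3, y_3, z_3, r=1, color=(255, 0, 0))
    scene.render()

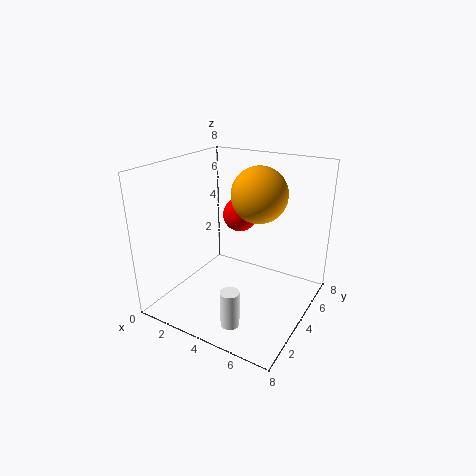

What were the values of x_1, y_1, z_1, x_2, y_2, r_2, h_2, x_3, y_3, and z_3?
x_1 = 5, y_1 = 4.5, z_1 = 6.5, x_2 = 5, y_2 = 1.5, r_2 = 0.5, h_2 = 2, x_3 = 3.25, y_3 = 5.5, z_3 = 4.75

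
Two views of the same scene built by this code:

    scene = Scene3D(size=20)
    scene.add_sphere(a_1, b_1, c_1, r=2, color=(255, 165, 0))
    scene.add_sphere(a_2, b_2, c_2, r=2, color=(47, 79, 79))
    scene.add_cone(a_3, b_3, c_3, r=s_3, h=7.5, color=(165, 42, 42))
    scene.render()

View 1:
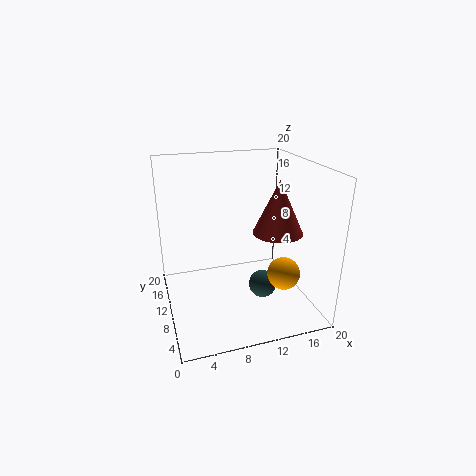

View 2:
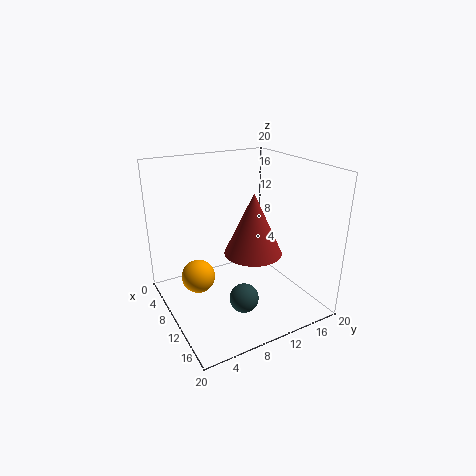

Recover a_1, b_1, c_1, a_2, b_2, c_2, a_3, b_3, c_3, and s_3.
a_1 = 13.5, b_1 = 2.5, c_1 = 8, a_2 = 13.5, b_2 = 9, c_2 = 2.5, a_3 = 15.5, b_3 = 9, c_3 = 10.5, s_3 = 3.5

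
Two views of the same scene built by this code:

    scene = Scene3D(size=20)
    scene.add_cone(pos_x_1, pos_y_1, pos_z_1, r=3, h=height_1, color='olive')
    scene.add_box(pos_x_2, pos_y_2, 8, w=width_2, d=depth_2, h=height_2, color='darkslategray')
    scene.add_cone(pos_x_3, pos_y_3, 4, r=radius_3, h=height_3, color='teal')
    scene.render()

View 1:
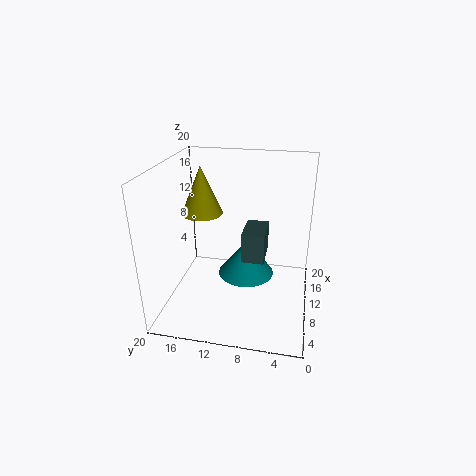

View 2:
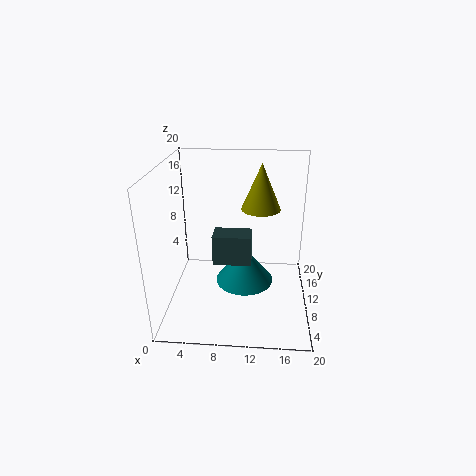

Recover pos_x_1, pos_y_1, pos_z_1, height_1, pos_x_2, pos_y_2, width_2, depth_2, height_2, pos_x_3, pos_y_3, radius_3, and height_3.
pos_x_1 = 13
pos_y_1 = 16
pos_z_1 = 12
height_1 = 7
pos_x_2 = 7
pos_y_2 = 6
width_2 = 5
depth_2 = 3
height_2 = 4
pos_x_3 = 11
pos_y_3 = 9
radius_3 = 4
height_3 = 5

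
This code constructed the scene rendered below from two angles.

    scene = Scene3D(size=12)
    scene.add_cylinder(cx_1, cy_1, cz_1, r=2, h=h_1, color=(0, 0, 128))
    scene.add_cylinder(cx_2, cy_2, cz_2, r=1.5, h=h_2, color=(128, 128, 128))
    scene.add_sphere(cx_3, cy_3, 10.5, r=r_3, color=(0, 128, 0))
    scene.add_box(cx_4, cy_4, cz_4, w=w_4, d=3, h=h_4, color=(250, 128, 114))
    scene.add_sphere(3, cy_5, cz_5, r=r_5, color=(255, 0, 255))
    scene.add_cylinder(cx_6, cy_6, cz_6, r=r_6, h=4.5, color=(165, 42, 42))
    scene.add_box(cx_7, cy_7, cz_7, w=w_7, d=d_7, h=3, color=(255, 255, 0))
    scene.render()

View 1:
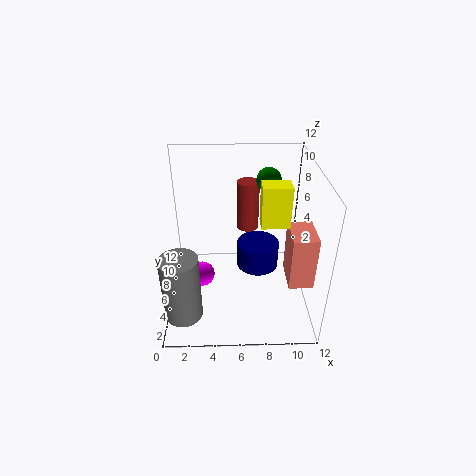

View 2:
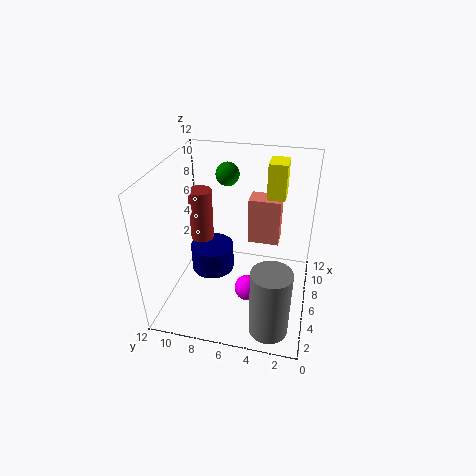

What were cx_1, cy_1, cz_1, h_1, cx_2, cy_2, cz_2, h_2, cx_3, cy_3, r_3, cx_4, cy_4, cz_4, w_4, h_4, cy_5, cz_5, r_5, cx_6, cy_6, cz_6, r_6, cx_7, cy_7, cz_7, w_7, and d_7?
cx_1 = 8; cy_1 = 9; cz_1 = 1; h_1 = 2.5; cx_2 = 1.5; cy_2 = 2.5; cz_2 = 1; h_2 = 5.5; cx_3 = 8.5; cy_3 = 7.5; r_3 = 1; cx_4 = 10; cy_4 = 3; cz_4 = 3; w_4 = 2; h_4 = 4.5; cy_5 = 4.5; cz_5 = 3.5; r_5 = 1; cx_6 = 7; cy_6 = 9.5; cz_6 = 5; r_6 = 1; cx_7 = 7.5; cy_7 = 2.5; cz_7 = 9; w_7 = 2; d_7 = 1.5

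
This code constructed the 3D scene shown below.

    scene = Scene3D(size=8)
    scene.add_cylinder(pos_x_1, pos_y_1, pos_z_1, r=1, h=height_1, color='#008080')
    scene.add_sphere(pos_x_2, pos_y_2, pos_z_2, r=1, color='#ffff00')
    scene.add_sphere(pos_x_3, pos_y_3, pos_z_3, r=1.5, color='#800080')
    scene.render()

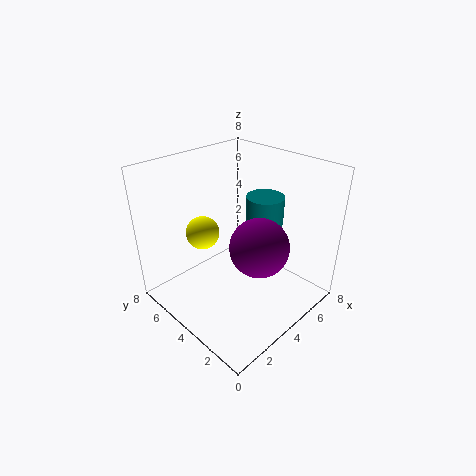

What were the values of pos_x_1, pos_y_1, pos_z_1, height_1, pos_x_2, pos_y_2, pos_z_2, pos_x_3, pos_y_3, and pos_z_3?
pos_x_1 = 5; pos_y_1 = 3; pos_z_1 = 5; height_1 = 1.5; pos_x_2 = 3.5; pos_y_2 = 6.5; pos_z_2 = 3.5; pos_x_3 = 3.5; pos_y_3 = 2; pos_z_3 = 4.5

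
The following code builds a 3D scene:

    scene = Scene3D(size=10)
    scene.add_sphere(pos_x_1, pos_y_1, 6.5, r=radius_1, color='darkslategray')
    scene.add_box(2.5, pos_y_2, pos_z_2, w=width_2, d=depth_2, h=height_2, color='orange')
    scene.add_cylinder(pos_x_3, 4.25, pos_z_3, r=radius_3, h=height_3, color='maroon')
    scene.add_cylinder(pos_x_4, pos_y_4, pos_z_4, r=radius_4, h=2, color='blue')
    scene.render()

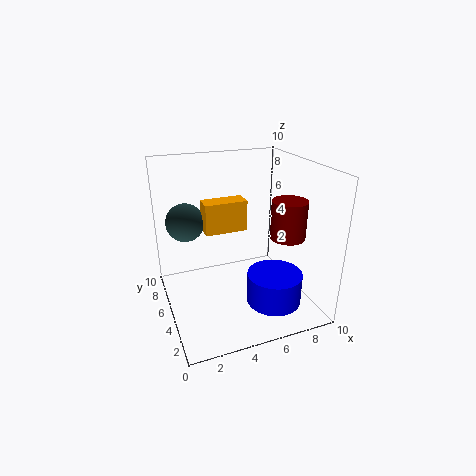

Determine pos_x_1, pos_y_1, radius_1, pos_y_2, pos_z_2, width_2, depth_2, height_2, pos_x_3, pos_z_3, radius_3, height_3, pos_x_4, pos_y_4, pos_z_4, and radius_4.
pos_x_1 = 1.5; pos_y_1 = 5.5; radius_1 = 1.25; pos_y_2 = 4; pos_z_2 = 6; width_2 = 2.75; depth_2 = 1.25; height_2 = 2; pos_x_3 = 8.5; pos_z_3 = 4.75; radius_3 = 1.25; height_3 = 2.75; pos_x_4 = 6.25; pos_y_4 = 1.75; pos_z_4 = 1.75; radius_4 = 1.75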